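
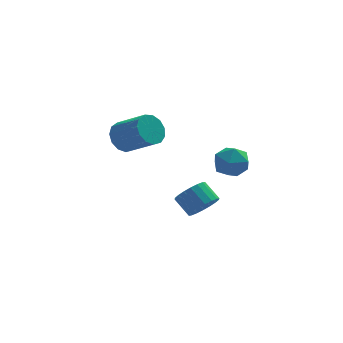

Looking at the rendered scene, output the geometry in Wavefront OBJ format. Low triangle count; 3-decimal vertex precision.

v 2.305 -1.307 -1.383
v 3.118 -0.912 -1.166
v 2.529 -0.118 -0.401
v 1.715 -0.513 -0.617
v 2.992 -0.691 -1.492
v 2.403 0.103 -0.727
v 2.73 -0.591 -1.797
v 2.141 0.202 -1.032
v 2.384 -0.634 -2.02
v 1.795 0.16 -1.254
v 2.022 -0.81 -2.116
v 1.433 -0.016 -1.351
v 1.716 -1.084 -2.067
v 1.127 -0.29 -1.302
v 1.526 -1.402 -1.883
v 0.937 -0.609 -1.117
v 1.491 -1.702 -1.599
v 0.902 -0.908 -0.834
v 1.617 -1.923 -1.273
v 1.028 -1.129 -0.508
v 1.879 -2.022 -0.968
v 1.29 -1.229 -0.203
v 2.225 -1.98 -0.746
v 1.636 -1.186 0.02
v 2.587 -1.804 -0.649
v 1.998 -1.01 0.116
v 2.893 -1.53 -0.698
v 2.304 -0.736 0.067
v 3.083 -1.211 -0.883
v 2.494 -0.418 -0.117
v -1.107 3.226 1.4
v -0.391 3.382 0.734
v 0.883 2.229 1.834
v 0.167 2.074 2.5
v -0.347 3.791 1.111
v 0.927 2.638 2.211
v -0.544 4.02 1.579
v 0.73 2.868 2.679
v -0.92 3.998 1.991
v 0.355 2.846 3.091
v -1.355 3.73 2.215
v -0.081 2.578 3.315
v -1.712 3.303 2.18
v -0.437 2.151 3.28
v -1.876 2.851 1.898
v -0.602 1.699 2.998
v -1.797 2.518 1.457
v -0.522 1.366 2.557
v -1.498 2.41 0.998
v -0.224 1.258 2.099
v -1.076 2.561 0.667
v 0.199 1.409 1.767
v -0.663 2.923 0.569
v 0.611 1.771 1.669
v 2.533 -2.871 2.771
v 3.113 -2.673 3.586
v 3.347 -4.287 2.534
v 3.927 -4.089 3.349
v 2.939 -4.31 3.468
v 2.436 -3.435 3.615
v 4.024 -3.525 2.505
v 3.521 -2.65 2.652
v 4.035 -3.078 3.422
v 3.364 -3.563 4.017
v 3.096 -3.397 2.103
v 2.425 -3.882 2.698
f 2 1 5
f 2 5 3
f 3 5 6
f 3 6 4
f 5 1 7
f 5 7 6
f 6 7 8
f 6 8 4
f 7 1 9
f 7 9 8
f 8 9 10
f 8 10 4
f 9 1 11
f 9 11 10
f 10 11 12
f 10 12 4
f 11 1 13
f 11 13 12
f 12 13 14
f 12 14 4
f 13 1 15
f 13 15 14
f 14 15 16
f 14 16 4
f 15 1 17
f 15 17 16
f 16 17 18
f 16 18 4
f 17 1 19
f 17 19 18
f 18 19 20
f 18 20 4
f 19 1 21
f 19 21 20
f 20 21 22
f 20 22 4
f 21 1 23
f 21 23 22
f 22 23 24
f 22 24 4
f 23 1 25
f 23 25 24
f 24 25 26
f 24 26 4
f 25 1 27
f 25 27 26
f 26 27 28
f 26 28 4
f 27 1 29
f 27 29 28
f 28 29 30
f 28 30 4
f 29 1 2
f 29 2 30
f 30 2 3
f 30 3 4
f 32 31 35
f 32 35 33
f 33 35 36
f 33 36 34
f 35 31 37
f 35 37 36
f 36 37 38
f 36 38 34
f 37 31 39
f 37 39 38
f 38 39 40
f 38 40 34
f 39 31 41
f 39 41 40
f 40 41 42
f 40 42 34
f 41 31 43
f 41 43 42
f 42 43 44
f 42 44 34
f 43 31 45
f 43 45 44
f 44 45 46
f 44 46 34
f 45 31 47
f 45 47 46
f 46 47 48
f 46 48 34
f 47 31 49
f 47 49 48
f 48 49 50
f 48 50 34
f 49 31 51
f 49 51 50
f 50 51 52
f 50 52 34
f 51 31 53
f 51 53 52
f 52 53 54
f 52 54 34
f 53 31 32
f 53 32 54
f 54 32 33
f 54 33 34
f 55 66 60
f 55 60 56
f 55 56 62
f 55 62 65
f 55 65 66
f 56 60 64
f 60 66 59
f 66 65 57
f 65 62 61
f 62 56 63
f 58 64 59
f 58 59 57
f 58 57 61
f 58 61 63
f 58 63 64
f 59 64 60
f 57 59 66
f 61 57 65
f 63 61 62
f 64 63 56



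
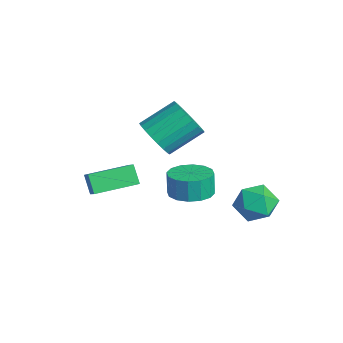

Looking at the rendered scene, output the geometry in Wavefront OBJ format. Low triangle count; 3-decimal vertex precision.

v -2.91 0.623 -1.247
v -2.574 1.194 -2.125
v -2.614 2.869 -1.051
v -2.95 2.297 -0.173
v -3.029 1.211 -2.169
v -3.069 2.886 -1.094
v -3.463 1.127 -2.053
v -3.503 2.801 -0.979
v -3.802 0.955 -1.798
v -3.842 2.63 -0.724
v -3.987 0.726 -1.448
v -4.026 2.401 -0.374
v -3.985 0.479 -1.063
v -4.025 2.154 0.011
v -3.798 0.257 -0.71
v -3.837 1.931 0.364
v -3.457 0.098 -0.45
v -3.496 1.772 0.625
v -3.021 0.03 -0.327
v -3.061 1.704 0.747
v -2.567 0.064 -0.364
v -2.606 1.739 0.71
v -2.171 0.195 -0.554
v -2.211 1.87 0.521
v -1.904 0.4 -0.863
v -1.944 2.074 0.212
v -1.81 0.643 -1.239
v -1.85 2.318 -0.164
v -1.907 0.883 -1.616
v -1.947 2.558 -0.541
v -2.177 1.078 -1.93
v -2.217 2.753 -0.855
v 2.453 4.004 -3.631
v 3.19 3.602 -2.946
v 1.17 3.318 -2.654
v 1.907 2.916 -1.969
v 1.748 3.986 -2.026
v 2.541 4.41 -2.63
v 1.819 2.51 -2.97
v 2.612 2.934 -3.574
v 2.798 2.679 -2.538
v 2.754 3.59 -1.955
v 1.606 3.33 -3.645
v 1.562 4.241 -3.062
v -0.694 1.55 -3.632
v 0.241 1.079 -3.464
v 0.048 1.118 -2.28
v -0.886 1.59 -2.448
v 0.351 1.617 -3.464
v 0.158 1.656 -2.28
v 0.181 2.136 -3.509
v -0.012 2.176 -2.325
v -0.223 2.499 -3.587
v -0.416 2.539 -2.403
v -0.754 2.608 -3.677
v -0.946 2.647 -2.493
v -1.268 2.433 -3.755
v -1.461 2.472 -2.571
v -1.628 2.022 -3.8
v -1.821 2.061 -2.616
v -1.738 1.484 -3.8
v -1.931 1.523 -2.616
v -1.568 0.964 -3.755
v -1.761 1.004 -2.571
v -1.164 0.601 -3.677
v -1.357 0.641 -2.493
v -0.634 0.493 -3.587
v -0.826 0.532 -2.403
v -0.119 0.668 -3.509
v -0.312 0.707 -2.325
v -1.78 -2.784 -3.391
v -2.415 -2.85 -2.52
v -1.745 -0.703 -3.208
v -2.381 -0.768 -2.338
v -0.939 -2.852 -2.782
v -1.575 -2.917 -1.912
v -0.905 -0.77 -2.6
v -1.54 -0.836 -1.729
f 2 1 5
f 2 5 3
f 3 5 6
f 3 6 4
f 5 1 7
f 5 7 6
f 6 7 8
f 6 8 4
f 7 1 9
f 7 9 8
f 8 9 10
f 8 10 4
f 9 1 11
f 9 11 10
f 10 11 12
f 10 12 4
f 11 1 13
f 11 13 12
f 12 13 14
f 12 14 4
f 13 1 15
f 13 15 14
f 14 15 16
f 14 16 4
f 15 1 17
f 15 17 16
f 16 17 18
f 16 18 4
f 17 1 19
f 17 19 18
f 18 19 20
f 18 20 4
f 19 1 21
f 19 21 20
f 20 21 22
f 20 22 4
f 21 1 23
f 21 23 22
f 22 23 24
f 22 24 4
f 23 1 25
f 23 25 24
f 24 25 26
f 24 26 4
f 25 1 27
f 25 27 26
f 26 27 28
f 26 28 4
f 27 1 29
f 27 29 28
f 28 29 30
f 28 30 4
f 29 1 31
f 29 31 30
f 30 31 32
f 30 32 4
f 31 1 2
f 31 2 32
f 32 2 3
f 32 3 4
f 33 44 38
f 33 38 34
f 33 34 40
f 33 40 43
f 33 43 44
f 34 38 42
f 38 44 37
f 44 43 35
f 43 40 39
f 40 34 41
f 36 42 37
f 36 37 35
f 36 35 39
f 36 39 41
f 36 41 42
f 37 42 38
f 35 37 44
f 39 35 43
f 41 39 40
f 42 41 34
f 46 45 49
f 46 49 47
f 47 49 50
f 47 50 48
f 49 45 51
f 49 51 50
f 50 51 52
f 50 52 48
f 51 45 53
f 51 53 52
f 52 53 54
f 52 54 48
f 53 45 55
f 53 55 54
f 54 55 56
f 54 56 48
f 55 45 57
f 55 57 56
f 56 57 58
f 56 58 48
f 57 45 59
f 57 59 58
f 58 59 60
f 58 60 48
f 59 45 61
f 59 61 60
f 60 61 62
f 60 62 48
f 61 45 63
f 61 63 62
f 62 63 64
f 62 64 48
f 63 45 65
f 63 65 64
f 64 65 66
f 64 66 48
f 65 45 67
f 65 67 66
f 66 67 68
f 66 68 48
f 67 45 69
f 67 69 68
f 68 69 70
f 68 70 48
f 69 45 46
f 69 46 70
f 70 46 47
f 70 47 48
f 72 74 71
f 75 72 71
f 71 74 73
f 73 75 71
f 72 78 74
f 76 72 75
f 76 78 72
f 74 78 73
f 77 75 73
f 73 78 77
f 77 76 75
f 78 76 77



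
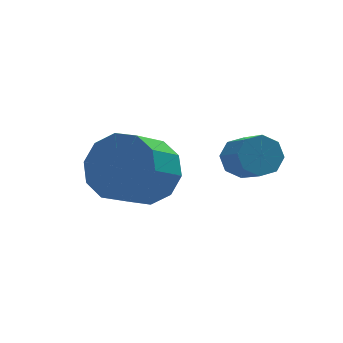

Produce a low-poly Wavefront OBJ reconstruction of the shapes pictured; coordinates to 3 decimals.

v 0.13 2.642 -1.222
v 0.886 2.384 -0.638
v -0.013 1.84 0.286
v -0.77 2.098 -0.298
v 0.709 2.947 -0.479
v -0.191 2.403 0.445
v 0.31 3.394 -0.604
v -0.59 2.85 0.32
v -0.158 3.554 -0.965
v -1.057 3.01 -0.041
v -0.515 3.365 -1.424
v -1.415 2.821 -0.5
v -0.627 2.9 -1.806
v -1.526 2.356 -0.882
v -0.449 2.337 -1.965
v -1.349 1.793 -1.041
v -0.05 1.89 -1.84
v -0.95 1.346 -0.916
v 0.417 1.73 -1.479
v -0.482 1.186 -0.555
v 0.775 1.919 -1.02
v -0.125 1.375 -0.096
v 1.922 0.9 0.123
v 2.47 0.781 -0.024
v 2.487 -0.198 0.83
v 1.938 -0.08 0.977
v 2.443 1.072 0.31
v 2.46 0.092 1.164
v 2.11 1.262 0.535
v 2.127 0.282 1.389
v 1.667 1.24 0.518
v 1.684 0.26 1.372
v 1.373 1.018 0.27
v 1.39 0.039 1.124
v 1.4 0.728 -0.064
v 1.417 -0.252 0.79
v 1.733 0.538 -0.289
v 1.75 -0.442 0.565
v 2.176 0.56 -0.272
v 2.193 -0.42 0.582
f 2 1 5
f 2 5 3
f 3 5 6
f 3 6 4
f 5 1 7
f 5 7 6
f 6 7 8
f 6 8 4
f 7 1 9
f 7 9 8
f 8 9 10
f 8 10 4
f 9 1 11
f 9 11 10
f 10 11 12
f 10 12 4
f 11 1 13
f 11 13 12
f 12 13 14
f 12 14 4
f 13 1 15
f 13 15 14
f 14 15 16
f 14 16 4
f 15 1 17
f 15 17 16
f 16 17 18
f 16 18 4
f 17 1 19
f 17 19 18
f 18 19 20
f 18 20 4
f 19 1 21
f 19 21 20
f 20 21 22
f 20 22 4
f 21 1 2
f 21 2 22
f 22 2 3
f 22 3 4
f 24 23 27
f 24 27 25
f 25 27 28
f 25 28 26
f 27 23 29
f 27 29 28
f 28 29 30
f 28 30 26
f 29 23 31
f 29 31 30
f 30 31 32
f 30 32 26
f 31 23 33
f 31 33 32
f 32 33 34
f 32 34 26
f 33 23 35
f 33 35 34
f 34 35 36
f 34 36 26
f 35 23 37
f 35 37 36
f 36 37 38
f 36 38 26
f 37 23 39
f 37 39 38
f 38 39 40
f 38 40 26
f 39 23 24
f 39 24 40
f 40 24 25
f 40 25 26



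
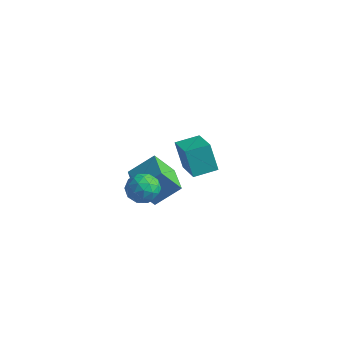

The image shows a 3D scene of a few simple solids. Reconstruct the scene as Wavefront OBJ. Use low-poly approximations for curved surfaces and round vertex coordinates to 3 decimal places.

v -3.064 1.396 -2.999
v -3.758 0.64 -1.644
v -4.366 2.519 -3.039
v -5.059 1.764 -1.683
v -2.181 2.456 -1.957
v -2.874 1.701 -0.601
v -3.482 3.58 -1.996
v -4.176 2.824 -0.641
v -2.515 0.571 -0.022
v -2.008 0.347 -0.789
v -3.792 0.113 -0.731
v -3.285 -0.111 -1.498
v -3.193 -0.619 -0.705
v -2.404 -0.336 -0.267
v -3.396 0.796 -1.253
v -2.607 1.079 -0.815
v -2.553 0.486 -1.55
v -2.427 -0.389 -1.211
v -3.373 0.849 -0.309
v -3.247 -0.026 0.03
v -2.149 0.499 -0.343
v -3.651 -0.039 -1.177
v -3.597 -0.338 -0.711
v -3.299 -0.47 -1.162
v -2.382 0.098 -0.036
v -2.084 -0.034 -0.487
v -2.781 -0.602 -0.438
v -3.716 0.494 -1.033
v -3.418 0.362 -1.484
v -2.501 0.93 -0.358
v -2.203 0.798 -0.809
v -3.019 1.062 -1.082
v -2.172 0.449 -1.241
v -2.922 0.18 -1.658
v -2.987 0.713 -1.514
v -2.524 0.879 -1.257
v -2.098 -0.065 -1.042
v -2.849 -0.334 -1.459
v -2.794 -0.633 -0.993
v -2.331 -0.466 -0.735
v -2.418 0.016 -1.489
v -2.951 0.794 -0.061
v -3.702 0.525 -0.478
v -3.469 0.926 -0.785
v -3.006 1.093 -0.527
v -2.878 0.28 0.138
v -3.628 0.011 -0.279
v -3.276 -0.419 -0.263
v -2.813 -0.253 -0.006
v -3.382 0.444 -0.031
v 1.364 -1.392 3.515
v 0.769 -1.243 4.939
v 0.012 -0.391 2.846
v -0.583 -0.243 4.269
v 2.043 -0.357 3.691
v 1.448 -0.209 5.114
v 0.691 0.643 3.021
v 0.096 0.792 4.445
f 2 4 1
f 5 2 1
f 1 4 3
f 3 5 1
f 2 8 4
f 6 2 5
f 6 8 2
f 4 8 3
f 7 5 3
f 3 8 7
f 7 6 5
f 8 6 7
f 9 46 25
f 46 20 49
f 25 49 14
f 46 49 25
f 9 25 21
f 25 14 26
f 21 26 10
f 25 26 21
f 9 21 30
f 21 10 31
f 30 31 16
f 21 31 30
f 9 30 42
f 30 16 45
f 42 45 19
f 30 45 42
f 9 42 46
f 42 19 50
f 46 50 20
f 42 50 46
f 10 26 37
f 26 14 40
f 37 40 18
f 26 40 37
f 14 49 27
f 49 20 48
f 27 48 13
f 49 48 27
f 20 50 47
f 50 19 43
f 47 43 11
f 50 43 47
f 19 45 44
f 45 16 32
f 44 32 15
f 45 32 44
f 16 31 36
f 31 10 33
f 36 33 17
f 31 33 36
f 12 38 24
f 38 18 39
f 24 39 13
f 38 39 24
f 12 24 22
f 24 13 23
f 22 23 11
f 24 23 22
f 12 22 29
f 22 11 28
f 29 28 15
f 22 28 29
f 12 29 34
f 29 15 35
f 34 35 17
f 29 35 34
f 12 34 38
f 34 17 41
f 38 41 18
f 34 41 38
f 13 39 27
f 39 18 40
f 27 40 14
f 39 40 27
f 11 23 47
f 23 13 48
f 47 48 20
f 23 48 47
f 15 28 44
f 28 11 43
f 44 43 19
f 28 43 44
f 17 35 36
f 35 15 32
f 36 32 16
f 35 32 36
f 18 41 37
f 41 17 33
f 37 33 10
f 41 33 37
f 52 54 51
f 55 52 51
f 51 54 53
f 53 55 51
f 52 58 54
f 56 52 55
f 56 58 52
f 54 58 53
f 57 55 53
f 53 58 57
f 57 56 55
f 58 56 57



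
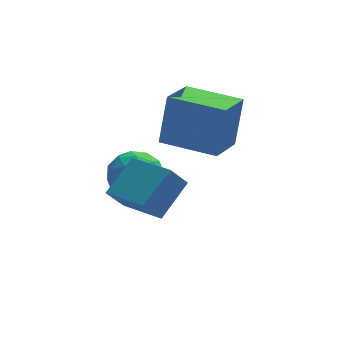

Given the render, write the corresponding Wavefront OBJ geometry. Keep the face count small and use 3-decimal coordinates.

v 0.894 -1.33 0.063
v 1.264 -0.879 2.028
v 1.797 0.003 -0.414
v 2.168 0.455 1.551
v 2.672 -2.555 0.009
v 3.043 -2.103 1.974
v 3.576 -1.221 -0.468
v 3.946 -0.77 1.497
v 0.57 0.646 -2.323
v 1.098 -0.171 -1.822
v -0.678 -0.489 -2.858
v -0.15 -1.306 -2.357
v -0.635 -0.524 -1.766
v 0.136 0.178 -1.435
v 0.284 -0.838 -3.245
v 1.055 -0.136 -2.914
v 0.921 -1.087 -2.392
v 0.353 -0.893 -1.478
v 0.067 0.233 -3.202
v -0.501 0.427 -2.288
v 0.943 0.337 -2.026
v -0.523 -0.997 -2.654
v -0.809 -0.538 -2.307
v -0.498 -1.017 -2.012
v 0.378 0.542 -1.798
v 0.688 0.062 -1.504
v -0.33 -0.146 -1.471
v -0.268 -0.722 -3.176
v 0.042 -1.202 -2.882
v 0.918 0.357 -2.668
v 1.229 -0.122 -2.373
v 0.75 -0.514 -3.209
v 1.15 -0.682 -2.066
v 0.416 -1.349 -2.38
v 0.671 -1.073 -2.902
v 1.125 -0.661 -2.708
v 0.816 -0.568 -1.529
v 0.082 -1.235 -1.843
v -0.203 -0.775 -1.496
v 0.25 -0.363 -1.301
v 0.712 -1.106 -1.863
v 0.338 0.575 -2.837
v -0.396 -0.092 -3.151
v 0.17 -0.297 -3.379
v 0.623 0.115 -3.184
v 0.004 0.689 -2.3
v -0.73 0.022 -2.614
v -0.705 0.001 -1.972
v -0.251 0.413 -1.778
v -0.292 0.446 -2.817
v -1.254 -3.489 -0.646
v -0.214 -2.539 0.288
v -0.638 -3.3 -1.525
v 0.403 -2.351 -0.591
v -0.223 -5.009 -0.249
v 0.818 -4.06 0.685
v 0.394 -4.821 -1.128
v 1.434 -3.871 -0.194
f 2 4 1
f 5 2 1
f 1 4 3
f 3 5 1
f 2 8 4
f 6 2 5
f 6 8 2
f 4 8 3
f 7 5 3
f 3 8 7
f 7 6 5
f 8 6 7
f 9 46 25
f 46 20 49
f 25 49 14
f 46 49 25
f 9 25 21
f 25 14 26
f 21 26 10
f 25 26 21
f 9 21 30
f 21 10 31
f 30 31 16
f 21 31 30
f 9 30 42
f 30 16 45
f 42 45 19
f 30 45 42
f 9 42 46
f 42 19 50
f 46 50 20
f 42 50 46
f 10 26 37
f 26 14 40
f 37 40 18
f 26 40 37
f 14 49 27
f 49 20 48
f 27 48 13
f 49 48 27
f 20 50 47
f 50 19 43
f 47 43 11
f 50 43 47
f 19 45 44
f 45 16 32
f 44 32 15
f 45 32 44
f 16 31 36
f 31 10 33
f 36 33 17
f 31 33 36
f 12 38 24
f 38 18 39
f 24 39 13
f 38 39 24
f 12 24 22
f 24 13 23
f 22 23 11
f 24 23 22
f 12 22 29
f 22 11 28
f 29 28 15
f 22 28 29
f 12 29 34
f 29 15 35
f 34 35 17
f 29 35 34
f 12 34 38
f 34 17 41
f 38 41 18
f 34 41 38
f 13 39 27
f 39 18 40
f 27 40 14
f 39 40 27
f 11 23 47
f 23 13 48
f 47 48 20
f 23 48 47
f 15 28 44
f 28 11 43
f 44 43 19
f 28 43 44
f 17 35 36
f 35 15 32
f 36 32 16
f 35 32 36
f 18 41 37
f 41 17 33
f 37 33 10
f 41 33 37
f 52 54 51
f 55 52 51
f 51 54 53
f 53 55 51
f 52 58 54
f 56 52 55
f 56 58 52
f 54 58 53
f 57 55 53
f 53 58 57
f 57 56 55
f 58 56 57



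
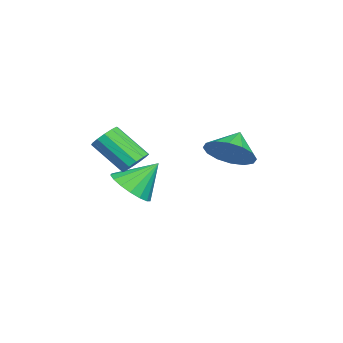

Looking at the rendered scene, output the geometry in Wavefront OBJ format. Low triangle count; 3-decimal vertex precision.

v 4.033 1.789 1.284
v 4.645 2.328 1.827
v 3.187 2.011 2.016
v 4.443 2.653 1.494
v 4.131 2.747 1.106
v 3.792 2.584 0.765
v 3.518 2.208 0.563
v 3.382 1.719 0.554
v 3.42 1.249 0.741
v 3.622 0.924 1.074
v 3.934 0.83 1.462
v 4.273 0.993 1.803
v 4.547 1.369 2.005
v 4.683 1.858 2.014
v 3.252 -1.905 -0.945
v 3.727 -1.206 -1.379
v 2.888 -0.955 0.185
v 3.305 -1.17 -1.545
v 2.871 -1.303 -1.573
v 2.524 -1.573 -1.458
v 2.344 -1.92 -1.224
v 2.372 -2.263 -0.927
v 2.601 -2.524 -0.634
v 2.98 -2.643 -0.412
v 3.421 -2.593 -0.312
v 3.823 -2.385 -0.357
v 4.094 -2.068 -0.537
v 4.172 -1.713 -0.81
v 4.04 -1.402 -1.114
v 4.041 -1.523 0.586
v 4.527 -1.846 0.375
v 4.225 -3.039 1.503
v 3.739 -2.717 1.714
v 4.649 -1.638 0.628
v 4.347 -2.831 1.756
v 4.578 -1.393 0.867
v 4.276 -2.587 1.996
v 4.337 -1.19 1.017
v 4.035 -2.384 2.146
v 4.002 -1.093 1.03
v 3.699 -2.286 2.159
v 3.679 -1.132 0.902
v 3.377 -2.326 2.031
v 3.471 -1.296 0.674
v 3.169 -2.489 1.802
v 3.444 -1.531 0.417
v 3.142 -2.725 1.546
v 3.607 -1.765 0.214
v 3.305 -2.958 1.343
v 3.908 -1.921 0.129
v 3.605 -3.114 1.258
v 4.251 -1.951 0.189
v 3.948 -3.145 1.318
f 2 1 4
f 2 4 3
f 4 1 5
f 4 5 3
f 5 1 6
f 5 6 3
f 6 1 7
f 6 7 3
f 7 1 8
f 7 8 3
f 8 1 9
f 8 9 3
f 9 1 10
f 9 10 3
f 10 1 11
f 10 11 3
f 11 1 12
f 11 12 3
f 12 1 13
f 12 13 3
f 13 1 14
f 13 14 3
f 14 1 2
f 14 2 3
f 16 15 18
f 16 18 17
f 18 15 19
f 18 19 17
f 19 15 20
f 19 20 17
f 20 15 21
f 20 21 17
f 21 15 22
f 21 22 17
f 22 15 23
f 22 23 17
f 23 15 24
f 23 24 17
f 24 15 25
f 24 25 17
f 25 15 26
f 25 26 17
f 26 15 27
f 26 27 17
f 27 15 28
f 27 28 17
f 28 15 29
f 28 29 17
f 29 15 16
f 29 16 17
f 31 30 34
f 31 34 32
f 32 34 35
f 32 35 33
f 34 30 36
f 34 36 35
f 35 36 37
f 35 37 33
f 36 30 38
f 36 38 37
f 37 38 39
f 37 39 33
f 38 30 40
f 38 40 39
f 39 40 41
f 39 41 33
f 40 30 42
f 40 42 41
f 41 42 43
f 41 43 33
f 42 30 44
f 42 44 43
f 43 44 45
f 43 45 33
f 44 30 46
f 44 46 45
f 45 46 47
f 45 47 33
f 46 30 48
f 46 48 47
f 47 48 49
f 47 49 33
f 48 30 50
f 48 50 49
f 49 50 51
f 49 51 33
f 50 30 52
f 50 52 51
f 51 52 53
f 51 53 33
f 52 30 31
f 52 31 53
f 53 31 32
f 53 32 33



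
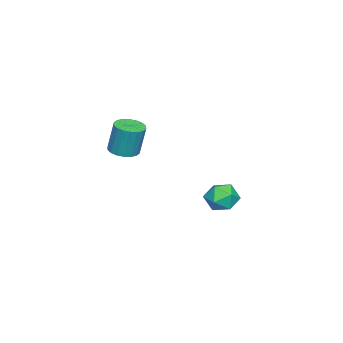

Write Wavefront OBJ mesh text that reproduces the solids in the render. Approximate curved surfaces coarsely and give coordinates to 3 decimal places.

v -3.255 1.806 -3.695
v -2.761 2.059 -2.878
v -1.879 1.401 -4.402
v -1.385 1.654 -3.585
v -1.972 0.859 -3.581
v -2.822 1.109 -3.144
v -1.818 2.351 -4.136
v -2.668 2.601 -3.699
v -1.872 2.396 -3.15
v -1.968 1.474 -2.807
v -2.672 1.986 -4.473
v -2.768 1.064 -4.13
v 3.775 -0.98 1.755
v 4.544 -1.005 1.737
v 4.594 -0.645 3.408
v 3.825 -0.62 3.425
v 4.477 -0.676 1.668
v 4.527 -0.316 3.339
v 4.271 -0.407 1.616
v 4.321 -0.047 3.287
v 3.966 -0.252 1.592
v 4.016 0.108 3.263
v 3.624 -0.241 1.6
v 3.674 0.119 3.271
v 3.311 -0.376 1.638
v 3.361 -0.016 3.309
v 3.091 -0.631 1.7
v 3.141 -0.271 3.371
v 3.006 -0.955 1.772
v 3.056 -0.595 3.443
v 3.073 -1.284 1.841
v 3.123 -0.924 3.512
v 3.279 -1.553 1.893
v 3.329 -1.193 3.564
v 3.584 -1.708 1.917
v 3.634 -1.348 3.588
v 3.926 -1.719 1.909
v 3.976 -1.359 3.58
v 4.239 -1.584 1.871
v 4.289 -1.224 3.542
v 4.459 -1.329 1.809
v 4.509 -0.969 3.48
f 1 12 6
f 1 6 2
f 1 2 8
f 1 8 11
f 1 11 12
f 2 6 10
f 6 12 5
f 12 11 3
f 11 8 7
f 8 2 9
f 4 10 5
f 4 5 3
f 4 3 7
f 4 7 9
f 4 9 10
f 5 10 6
f 3 5 12
f 7 3 11
f 9 7 8
f 10 9 2
f 14 13 17
f 14 17 15
f 15 17 18
f 15 18 16
f 17 13 19
f 17 19 18
f 18 19 20
f 18 20 16
f 19 13 21
f 19 21 20
f 20 21 22
f 20 22 16
f 21 13 23
f 21 23 22
f 22 23 24
f 22 24 16
f 23 13 25
f 23 25 24
f 24 25 26
f 24 26 16
f 25 13 27
f 25 27 26
f 26 27 28
f 26 28 16
f 27 13 29
f 27 29 28
f 28 29 30
f 28 30 16
f 29 13 31
f 29 31 30
f 30 31 32
f 30 32 16
f 31 13 33
f 31 33 32
f 32 33 34
f 32 34 16
f 33 13 35
f 33 35 34
f 34 35 36
f 34 36 16
f 35 13 37
f 35 37 36
f 36 37 38
f 36 38 16
f 37 13 39
f 37 39 38
f 38 39 40
f 38 40 16
f 39 13 41
f 39 41 40
f 40 41 42
f 40 42 16
f 41 13 14
f 41 14 42
f 42 14 15
f 42 15 16



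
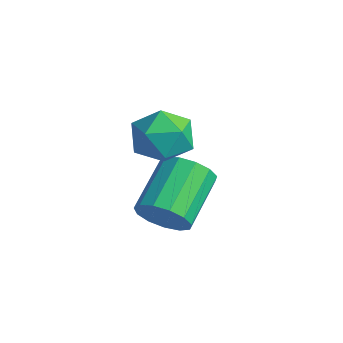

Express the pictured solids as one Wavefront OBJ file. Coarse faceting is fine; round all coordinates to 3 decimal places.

v -2.103 -1.702 -1.299
v -1.515 -1.813 -0.574
v -2.508 -0.308 0.463
v -3.097 -0.198 -0.261
v -1.295 -1.45 -0.891
v -2.288 0.055 0.146
v -1.332 -1.167 -1.337
v -2.325 0.338 -0.3
v -1.614 -1.054 -1.771
v -2.607 0.451 -0.734
v -2.051 -1.146 -2.055
v -3.044 0.358 -1.018
v -2.505 -1.416 -2.099
v -3.498 0.089 -1.062
v -2.831 -1.776 -1.889
v -3.825 -0.272 -0.852
v -2.927 -2.113 -1.491
v -3.92 -0.608 -0.454
v -2.76 -2.32 -1.033
v -3.754 -0.815 0.005
v -2.386 -2.33 -0.658
v -3.379 -0.825 0.379
v -1.921 -2.141 -0.487
v -2.915 -0.637 0.55
v -2.593 -0.452 2.342
v -1.828 -1.206 2.482
v -3.492 -1.554 1.318
v -2.727 -2.308 1.458
v -3.365 -2.024 2.286
v -2.809 -1.343 2.918
v -2.511 -1.417 0.882
v -1.955 -0.736 1.514
v -1.777 -1.802 1.579
v -2.305 -2.178 2.447
v -3.015 -0.582 1.353
v -3.543 -0.958 2.221
f 2 1 5
f 2 5 3
f 3 5 6
f 3 6 4
f 5 1 7
f 5 7 6
f 6 7 8
f 6 8 4
f 7 1 9
f 7 9 8
f 8 9 10
f 8 10 4
f 9 1 11
f 9 11 10
f 10 11 12
f 10 12 4
f 11 1 13
f 11 13 12
f 12 13 14
f 12 14 4
f 13 1 15
f 13 15 14
f 14 15 16
f 14 16 4
f 15 1 17
f 15 17 16
f 16 17 18
f 16 18 4
f 17 1 19
f 17 19 18
f 18 19 20
f 18 20 4
f 19 1 21
f 19 21 20
f 20 21 22
f 20 22 4
f 21 1 23
f 21 23 22
f 22 23 24
f 22 24 4
f 23 1 2
f 23 2 24
f 24 2 3
f 24 3 4
f 25 36 30
f 25 30 26
f 25 26 32
f 25 32 35
f 25 35 36
f 26 30 34
f 30 36 29
f 36 35 27
f 35 32 31
f 32 26 33
f 28 34 29
f 28 29 27
f 28 27 31
f 28 31 33
f 28 33 34
f 29 34 30
f 27 29 36
f 31 27 35
f 33 31 32
f 34 33 26



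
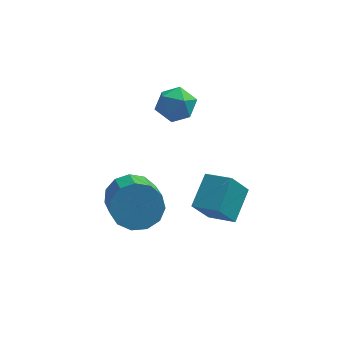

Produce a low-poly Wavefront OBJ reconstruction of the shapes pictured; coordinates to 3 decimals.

v 2.143 -1.049 -1.213
v 1.636 -1.46 -0.278
v 2.502 -0.008 -0.56
v 1.995 -0.418 0.374
v 2.985 -1.502 -0.954
v 2.478 -1.912 -0.02
v 3.344 -0.46 -0.302
v 2.837 -0.871 0.633
v 0.363 0.529 2.614
v 0.731 1.035 2.269
v 1.289 0.305 3.271
v 1.657 0.811 2.926
v 1.117 0.993 3.359
v 0.545 1.132 2.952
v 1.475 0.208 2.588
v 0.903 0.347 2.181
v 1.418 0.837 2.252
v 1.197 1.322 2.729
v 0.823 0.018 2.811
v 0.602 0.503 3.288
v -0.321 -0.273 -1.103
v 0.01 -0.672 -1.789
v 0.351 -2.326 -0.663
v 0.021 -1.927 0.023
v 0.38 -0.447 -1.571
v 0.721 -2.101 -0.445
v 0.527 -0.167 -1.204
v 0.868 -1.821 -0.078
v 0.405 0.08 -0.805
v 0.746 -1.574 0.321
v 0.053 0.214 -0.501
v 0.394 -1.44 0.625
v -0.418 0.194 -0.388
v -0.077 -1.46 0.739
v -0.858 0.026 -0.502
v -0.517 -1.628 0.625
v -1.127 -0.237 -0.807
v -0.786 -1.891 0.32
v -1.14 -0.512 -1.206
v -0.799 -2.166 -0.079
v -0.893 -0.711 -1.572
v -0.552 -2.365 -0.446
v -0.465 -0.77 -1.79
v -0.123 -2.424 -0.664
f 2 4 1
f 5 2 1
f 1 4 3
f 3 5 1
f 2 8 4
f 6 2 5
f 6 8 2
f 4 8 3
f 7 5 3
f 3 8 7
f 7 6 5
f 8 6 7
f 9 20 14
f 9 14 10
f 9 10 16
f 9 16 19
f 9 19 20
f 10 14 18
f 14 20 13
f 20 19 11
f 19 16 15
f 16 10 17
f 12 18 13
f 12 13 11
f 12 11 15
f 12 15 17
f 12 17 18
f 13 18 14
f 11 13 20
f 15 11 19
f 17 15 16
f 18 17 10
f 22 21 25
f 22 25 23
f 23 25 26
f 23 26 24
f 25 21 27
f 25 27 26
f 26 27 28
f 26 28 24
f 27 21 29
f 27 29 28
f 28 29 30
f 28 30 24
f 29 21 31
f 29 31 30
f 30 31 32
f 30 32 24
f 31 21 33
f 31 33 32
f 32 33 34
f 32 34 24
f 33 21 35
f 33 35 34
f 34 35 36
f 34 36 24
f 35 21 37
f 35 37 36
f 36 37 38
f 36 38 24
f 37 21 39
f 37 39 38
f 38 39 40
f 38 40 24
f 39 21 41
f 39 41 40
f 40 41 42
f 40 42 24
f 41 21 43
f 41 43 42
f 42 43 44
f 42 44 24
f 43 21 22
f 43 22 44
f 44 22 23
f 44 23 24



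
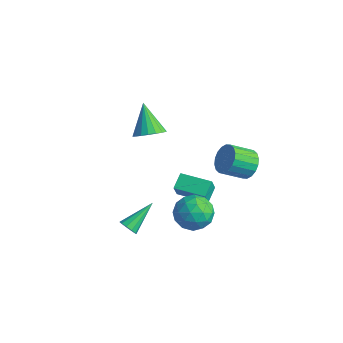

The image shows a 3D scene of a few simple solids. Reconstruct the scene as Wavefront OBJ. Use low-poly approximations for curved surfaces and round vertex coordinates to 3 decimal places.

v 0.674 -0.477 -4.425
v 0.89 -0.922 -3.408
v 0.292 0.386 -3.966
v 0.508 -0.058 -2.95
v 2.352 0.278 -4.45
v 2.568 -0.166 -3.434
v 1.97 1.142 -3.992
v 2.186 0.697 -2.975
v 2.317 3.323 -3.124
v 3.108 3.288 -2.581
v 2.474 2.102 -1.733
v 1.683 2.137 -2.276
v 2.862 3.569 -2.373
v 2.228 2.383 -1.525
v 2.509 3.8 -2.314
v 1.874 2.615 -1.465
v 2.117 3.938 -2.415
v 1.482 2.752 -1.566
v 1.765 3.953 -2.657
v 1.13 2.768 -1.808
v 1.522 3.844 -2.991
v 0.888 2.658 -2.142
v 1.437 3.631 -3.351
v 0.802 2.446 -2.503
v 1.526 3.358 -3.667
v 0.892 2.172 -2.819
v 1.772 3.077 -3.875
v 1.138 1.891 -3.027
v 2.126 2.845 -3.935
v 1.491 1.66 -3.086
v 2.518 2.708 -3.834
v 1.883 1.522 -2.985
v 2.87 2.692 -3.592
v 2.235 1.507 -2.743
v 3.112 2.802 -3.258
v 2.478 1.616 -2.409
v 3.198 3.014 -2.897
v 2.563 1.829 -2.049
v 1.517 -4.791 -3.754
v 1.994 -4.953 -3.467
v 1.523 -3.029 -2.766
v 2.097 -4.785 -3.767
v 1.978 -4.62 -4.062
v 1.683 -4.519 -4.239
v 1.325 -4.523 -4.231
v 1.04 -4.628 -4.041
v 0.937 -4.796 -3.741
v 1.056 -4.962 -3.446
v 1.351 -5.062 -3.269
v 1.71 -5.059 -3.277
v 3.809 -0.982 -4.11
v 4.254 -1.67 -3.264
v 2.046 -1.49 -3.596
v 2.491 -2.178 -2.75
v 2.573 -1.007 -2.66
v 3.663 -0.693 -2.978
v 2.637 -2.467 -3.882
v 3.727 -2.153 -4.2
v 3.53 -2.588 -3.124
v 3.49 -1.686 -2.368
v 2.81 -1.474 -4.492
v 2.77 -0.572 -3.736
v 4.186 -1.281 -3.732
v 2.114 -1.879 -3.128
v 2.162 -1.19 -3.075
v 2.423 -1.595 -2.578
v 3.839 -0.707 -3.564
v 4.1 -1.112 -3.067
v 3.112 -0.722 -2.711
v 2.2 -2.048 -3.793
v 2.461 -2.453 -3.296
v 3.877 -1.565 -4.282
v 4.138 -1.97 -3.785
v 3.188 -2.438 -4.149
v 4.022 -2.226 -3.152
v 2.986 -2.524 -2.85
v 3.072 -2.694 -3.516
v 3.712 -2.509 -3.703
v 3.999 -1.695 -2.708
v 2.962 -1.994 -2.406
v 3.011 -1.305 -2.353
v 3.651 -1.121 -2.54
v 3.573 -2.235 -2.626
v 3.338 -1.166 -4.454
v 2.301 -1.465 -4.152
v 2.649 -2.039 -4.32
v 3.289 -1.855 -4.507
v 3.314 -0.636 -4.01
v 2.278 -0.934 -3.708
v 2.588 -0.651 -3.157
v 3.228 -0.466 -3.344
v 2.727 -0.925 -4.234
v -1.665 -0.323 -0.805
v -0.901 -0.079 -0.297
v -2.875 0.323 0.705
v -0.985 0.273 -0.516
v -1.204 0.507 -0.791
v -1.515 0.577 -1.07
v -1.855 0.468 -1.296
v -2.158 0.203 -1.424
v -2.363 -0.167 -1.431
v -2.43 -0.567 -1.313
v -2.346 -0.919 -1.095
v -2.127 -1.153 -0.819
v -1.816 -1.223 -0.541
v -1.476 -1.114 -0.315
v -1.173 -0.849 -0.186
v -0.968 -0.479 -0.18
f 2 4 1
f 5 2 1
f 1 4 3
f 3 5 1
f 2 8 4
f 6 2 5
f 6 8 2
f 4 8 3
f 7 5 3
f 3 8 7
f 7 6 5
f 8 6 7
f 10 9 13
f 10 13 11
f 11 13 14
f 11 14 12
f 13 9 15
f 13 15 14
f 14 15 16
f 14 16 12
f 15 9 17
f 15 17 16
f 16 17 18
f 16 18 12
f 17 9 19
f 17 19 18
f 18 19 20
f 18 20 12
f 19 9 21
f 19 21 20
f 20 21 22
f 20 22 12
f 21 9 23
f 21 23 22
f 22 23 24
f 22 24 12
f 23 9 25
f 23 25 24
f 24 25 26
f 24 26 12
f 25 9 27
f 25 27 26
f 26 27 28
f 26 28 12
f 27 9 29
f 27 29 28
f 28 29 30
f 28 30 12
f 29 9 31
f 29 31 30
f 30 31 32
f 30 32 12
f 31 9 33
f 31 33 32
f 32 33 34
f 32 34 12
f 33 9 35
f 33 35 34
f 34 35 36
f 34 36 12
f 35 9 37
f 35 37 36
f 36 37 38
f 36 38 12
f 37 9 10
f 37 10 38
f 38 10 11
f 38 11 12
f 40 39 42
f 40 42 41
f 42 39 43
f 42 43 41
f 43 39 44
f 43 44 41
f 44 39 45
f 44 45 41
f 45 39 46
f 45 46 41
f 46 39 47
f 46 47 41
f 47 39 48
f 47 48 41
f 48 39 49
f 48 49 41
f 49 39 50
f 49 50 41
f 50 39 40
f 50 40 41
f 51 88 67
f 88 62 91
f 67 91 56
f 88 91 67
f 51 67 63
f 67 56 68
f 63 68 52
f 67 68 63
f 51 63 72
f 63 52 73
f 72 73 58
f 63 73 72
f 51 72 84
f 72 58 87
f 84 87 61
f 72 87 84
f 51 84 88
f 84 61 92
f 88 92 62
f 84 92 88
f 52 68 79
f 68 56 82
f 79 82 60
f 68 82 79
f 56 91 69
f 91 62 90
f 69 90 55
f 91 90 69
f 62 92 89
f 92 61 85
f 89 85 53
f 92 85 89
f 61 87 86
f 87 58 74
f 86 74 57
f 87 74 86
f 58 73 78
f 73 52 75
f 78 75 59
f 73 75 78
f 54 80 66
f 80 60 81
f 66 81 55
f 80 81 66
f 54 66 64
f 66 55 65
f 64 65 53
f 66 65 64
f 54 64 71
f 64 53 70
f 71 70 57
f 64 70 71
f 54 71 76
f 71 57 77
f 76 77 59
f 71 77 76
f 54 76 80
f 76 59 83
f 80 83 60
f 76 83 80
f 55 81 69
f 81 60 82
f 69 82 56
f 81 82 69
f 53 65 89
f 65 55 90
f 89 90 62
f 65 90 89
f 57 70 86
f 70 53 85
f 86 85 61
f 70 85 86
f 59 77 78
f 77 57 74
f 78 74 58
f 77 74 78
f 60 83 79
f 83 59 75
f 79 75 52
f 83 75 79
f 94 93 96
f 94 96 95
f 96 93 97
f 96 97 95
f 97 93 98
f 97 98 95
f 98 93 99
f 98 99 95
f 99 93 100
f 99 100 95
f 100 93 101
f 100 101 95
f 101 93 102
f 101 102 95
f 102 93 103
f 102 103 95
f 103 93 104
f 103 104 95
f 104 93 105
f 104 105 95
f 105 93 106
f 105 106 95
f 106 93 107
f 106 107 95
f 107 93 108
f 107 108 95
f 108 93 94
f 108 94 95



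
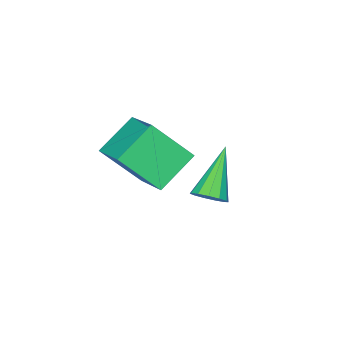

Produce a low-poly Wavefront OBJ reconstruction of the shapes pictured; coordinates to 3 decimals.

v 0.876 -1.753 -0.422
v 1.572 -0.233 0.347
v 0.034 -0.641 -1.856
v 0.73 0.878 -1.087
v 2.31 -1.918 -1.393
v 3.006 -0.399 -0.624
v 1.468 -0.807 -2.827
v 2.164 0.713 -2.058
v 2.31 2.879 -1.138
v 2.655 3.16 -0.692
v 0.93 2.361 0.258
v 2.434 3.408 -0.819
v 2.174 3.487 -1.046
v 1.957 3.374 -1.303
v 1.852 3.103 -1.508
v 1.893 2.761 -1.595
v 2.066 2.457 -1.536
v 2.316 2.286 -1.352
v 2.565 2.304 -1.099
v 2.733 2.504 -0.859
v 2.766 2.824 -0.707
f 2 4 1
f 5 2 1
f 1 4 3
f 3 5 1
f 2 8 4
f 6 2 5
f 6 8 2
f 4 8 3
f 7 5 3
f 3 8 7
f 7 6 5
f 8 6 7
f 10 9 12
f 10 12 11
f 12 9 13
f 12 13 11
f 13 9 14
f 13 14 11
f 14 9 15
f 14 15 11
f 15 9 16
f 15 16 11
f 16 9 17
f 16 17 11
f 17 9 18
f 17 18 11
f 18 9 19
f 18 19 11
f 19 9 20
f 19 20 11
f 20 9 21
f 20 21 11
f 21 9 10
f 21 10 11



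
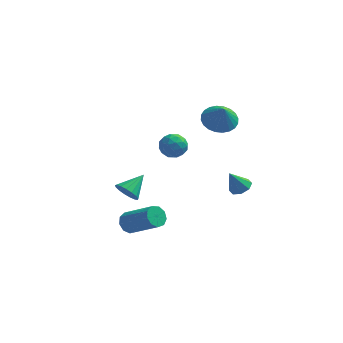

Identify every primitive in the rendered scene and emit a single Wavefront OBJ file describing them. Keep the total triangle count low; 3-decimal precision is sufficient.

v 1.835 2.36 -2.992
v 2.361 1.943 -2.831
v 1.245 2.08 -1.788
v 2.443 2.442 -2.676
v 2.168 2.892 -2.706
v 1.698 3.03 -2.904
v 1.309 2.776 -3.154
v 1.227 2.277 -3.309
v 1.502 1.827 -3.279
v 1.972 1.689 -3.081
v -4.092 0.624 -2.975
v -3.479 0.139 -2.864
v -3.368 1.716 -2.205
v -3.398 0.314 -3.189
v -3.476 0.561 -3.465
v -3.695 0.822 -3.629
v -4.005 1.038 -3.643
v -4.335 1.159 -3.504
v -4.61 1.158 -3.244
v -4.766 1.034 -2.922
v -4.768 0.817 -2.613
v -4.615 0.555 -2.387
v -4.342 0.31 -2.295
v -4.013 0.136 -2.36
v -3.701 0.074 -2.565
v -3.455 -1.965 -3.496
v -3.005 -1.613 -3.883
v -1.375 -2.343 -2.65
v -1.825 -2.695 -2.264
v -3.155 -1.344 -3.525
v -1.525 -2.074 -2.293
v -3.446 -1.366 -3.154
v -1.816 -2.096 -1.921
v -3.741 -1.668 -2.943
v -2.111 -2.398 -1.71
v -3.902 -2.109 -2.991
v -2.272 -2.839 -1.758
v -3.854 -2.483 -3.275
v -2.224 -3.212 -2.043
v -3.619 -2.614 -3.663
v -1.989 -3.344 -2.43
v -3.308 -2.442 -3.973
v -1.678 -3.171 -2.74
v -3.065 -2.047 -4.06
v -1.435 -2.776 -2.827
v -1.114 -3.084 4.123
v -0.614 -3.146 3.516
v -0.926 -4.314 4.404
v -0.426 -4.376 3.797
v -0.227 -3.949 4.429
v -0.343 -3.189 4.255
v -1.197 -4.271 3.665
v -1.313 -3.511 3.491
v -0.666 -3.88 3.233
v -0.066 -3.681 3.705
v -1.474 -3.779 4.215
v -0.874 -3.58 4.687
v -0.881 -3.007 3.795
v -0.659 -4.453 4.125
v -0.542 -4.202 4.496
v -0.249 -4.239 4.14
v -0.721 -3.032 4.23
v -0.428 -3.068 3.873
v -0.2 -3.54 4.409
v -1.112 -4.392 4.047
v -0.819 -4.428 3.69
v -1.291 -3.221 3.78
v -0.998 -3.258 3.424
v -1.34 -3.92 3.511
v -0.617 -3.475 3.271
v -0.507 -4.198 3.436
v -0.96 -4.136 3.359
v -1.028 -3.689 3.257
v -0.265 -3.358 3.549
v -0.155 -4.081 3.714
v -0.037 -3.83 4.086
v -0.106 -3.383 3.984
v -0.295 -3.789 3.382
v -1.385 -3.379 4.206
v -1.275 -4.102 4.371
v -1.434 -4.077 3.936
v -1.503 -3.63 3.834
v -1.033 -3.262 4.484
v -0.923 -3.985 4.649
v -0.512 -3.771 4.663
v -0.58 -3.324 4.561
v -1.245 -3.671 4.538
v 0.778 1.455 2.849
v 1.757 1.473 2.602
v 1.082 0.885 4.011
v 1.717 1.821 2.782
v 1.534 2.113 2.973
v 1.235 2.305 3.145
v 0.867 2.367 3.272
v 0.486 2.291 3.334
v 0.149 2.087 3.322
v -0.092 1.787 3.239
v -0.201 1.436 3.095
v -0.161 1.088 2.915
v 0.022 0.796 2.724
v 0.321 0.604 2.552
v 0.689 0.542 2.425
v 1.07 0.619 2.363
v 1.407 0.822 2.375
v 1.648 1.123 2.458
f 2 1 4
f 2 4 3
f 4 1 5
f 4 5 3
f 5 1 6
f 5 6 3
f 6 1 7
f 6 7 3
f 7 1 8
f 7 8 3
f 8 1 9
f 8 9 3
f 9 1 10
f 9 10 3
f 10 1 2
f 10 2 3
f 12 11 14
f 12 14 13
f 14 11 15
f 14 15 13
f 15 11 16
f 15 16 13
f 16 11 17
f 16 17 13
f 17 11 18
f 17 18 13
f 18 11 19
f 18 19 13
f 19 11 20
f 19 20 13
f 20 11 21
f 20 21 13
f 21 11 22
f 21 22 13
f 22 11 23
f 22 23 13
f 23 11 24
f 23 24 13
f 24 11 25
f 24 25 13
f 25 11 12
f 25 12 13
f 27 26 30
f 27 30 28
f 28 30 31
f 28 31 29
f 30 26 32
f 30 32 31
f 31 32 33
f 31 33 29
f 32 26 34
f 32 34 33
f 33 34 35
f 33 35 29
f 34 26 36
f 34 36 35
f 35 36 37
f 35 37 29
f 36 26 38
f 36 38 37
f 37 38 39
f 37 39 29
f 38 26 40
f 38 40 39
f 39 40 41
f 39 41 29
f 40 26 42
f 40 42 41
f 41 42 43
f 41 43 29
f 42 26 44
f 42 44 43
f 43 44 45
f 43 45 29
f 44 26 27
f 44 27 45
f 45 27 28
f 45 28 29
f 46 83 62
f 83 57 86
f 62 86 51
f 83 86 62
f 46 62 58
f 62 51 63
f 58 63 47
f 62 63 58
f 46 58 67
f 58 47 68
f 67 68 53
f 58 68 67
f 46 67 79
f 67 53 82
f 79 82 56
f 67 82 79
f 46 79 83
f 79 56 87
f 83 87 57
f 79 87 83
f 47 63 74
f 63 51 77
f 74 77 55
f 63 77 74
f 51 86 64
f 86 57 85
f 64 85 50
f 86 85 64
f 57 87 84
f 87 56 80
f 84 80 48
f 87 80 84
f 56 82 81
f 82 53 69
f 81 69 52
f 82 69 81
f 53 68 73
f 68 47 70
f 73 70 54
f 68 70 73
f 49 75 61
f 75 55 76
f 61 76 50
f 75 76 61
f 49 61 59
f 61 50 60
f 59 60 48
f 61 60 59
f 49 59 66
f 59 48 65
f 66 65 52
f 59 65 66
f 49 66 71
f 66 52 72
f 71 72 54
f 66 72 71
f 49 71 75
f 71 54 78
f 75 78 55
f 71 78 75
f 50 76 64
f 76 55 77
f 64 77 51
f 76 77 64
f 48 60 84
f 60 50 85
f 84 85 57
f 60 85 84
f 52 65 81
f 65 48 80
f 81 80 56
f 65 80 81
f 54 72 73
f 72 52 69
f 73 69 53
f 72 69 73
f 55 78 74
f 78 54 70
f 74 70 47
f 78 70 74
f 89 88 91
f 89 91 90
f 91 88 92
f 91 92 90
f 92 88 93
f 92 93 90
f 93 88 94
f 93 94 90
f 94 88 95
f 94 95 90
f 95 88 96
f 95 96 90
f 96 88 97
f 96 97 90
f 97 88 98
f 97 98 90
f 98 88 99
f 98 99 90
f 99 88 100
f 99 100 90
f 100 88 101
f 100 101 90
f 101 88 102
f 101 102 90
f 102 88 103
f 102 103 90
f 103 88 104
f 103 104 90
f 104 88 105
f 104 105 90
f 105 88 89
f 105 89 90



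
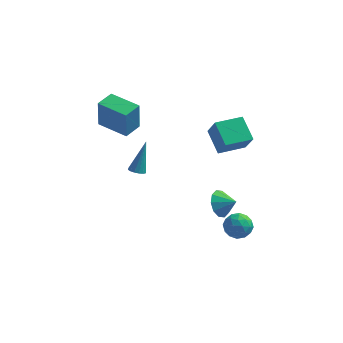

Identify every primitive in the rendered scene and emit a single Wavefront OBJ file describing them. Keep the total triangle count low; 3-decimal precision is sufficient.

v 1.971 2.769 1.988
v 1.156 3.852 2.894
v 3.283 3.785 1.955
v 2.468 4.868 2.861
v 2.512 2.112 3.259
v 1.697 3.195 4.165
v 3.824 3.128 3.226
v 3.009 4.211 4.132
v 2.347 1.762 -1.411
v 2.67 1.339 -2.162
v 3.253 1.598 -0.929
v 2.793 1.892 -2.205
v 2.745 2.396 -1.945
v 2.545 2.657 -1.482
v 2.27 2.576 -0.991
v 2.023 2.184 -0.661
v 1.901 1.631 -0.617
v 1.948 1.127 -0.877
v 2.148 0.866 -1.341
v 2.424 0.947 -1.832
v -4.904 3.494 2.709
v -4.845 3.276 4.605
v -4.432 4.57 2.818
v -4.373 4.352 4.715
v -3.127 2.728 2.565
v -3.068 2.51 4.462
v -2.655 3.804 2.675
v -2.596 3.586 4.571
v 2.905 2.065 -2.915
v 3.376 1.959 -2.175
v 3.464 0.861 -3.445
v 3.935 0.755 -2.705
v 3.057 0.663 -2.686
v 2.711 1.407 -2.359
v 4.129 1.413 -3.261
v 3.783 2.157 -2.934
v 4.132 1.555 -2.389
v 3.47 1.092 -2.034
v 3.37 1.728 -3.586
v 2.708 1.265 -3.231
v 3.092 2.118 -2.498
v 3.748 0.702 -3.122
v 3.232 0.648 -3.11
v 3.509 0.586 -2.676
v 2.701 1.793 -2.606
v 2.978 1.731 -2.172
v 2.79 0.969 -2.472
v 3.862 1.089 -3.448
v 4.139 1.027 -3.014
v 3.331 2.234 -2.944
v 3.608 2.172 -2.51
v 4.05 1.851 -3.148
v 3.813 1.818 -2.19
v 4.141 1.11 -2.501
v 4.255 1.497 -2.828
v 4.052 1.935 -2.635
v 3.424 1.545 -1.981
v 3.752 0.838 -2.292
v 3.236 0.784 -2.281
v 3.033 1.221 -2.089
v 3.868 1.308 -2.107
v 3.088 1.982 -3.328
v 3.416 1.275 -3.639
v 3.807 1.599 -3.531
v 3.604 2.036 -3.339
v 2.699 1.71 -3.119
v 3.027 1.002 -3.43
v 2.788 0.885 -2.985
v 2.585 1.323 -2.792
v 2.972 1.512 -3.513
v -2.073 0.859 1.278
v -1.797 1.227 1.058
v -1.767 1.721 3.102
v -2.045 1.317 1.057
v -2.301 1.285 1.115
v -2.495 1.139 1.217
v -2.577 0.917 1.335
v -2.523 0.68 1.439
v -2.349 0.491 1.499
v -2.101 0.4 1.5
v -1.846 0.432 1.442
v -1.651 0.579 1.34
v -1.57 0.8 1.221
v -1.623 1.037 1.118
f 2 4 1
f 5 2 1
f 1 4 3
f 3 5 1
f 2 8 4
f 6 2 5
f 6 8 2
f 4 8 3
f 7 5 3
f 3 8 7
f 7 6 5
f 8 6 7
f 10 9 12
f 10 12 11
f 12 9 13
f 12 13 11
f 13 9 14
f 13 14 11
f 14 9 15
f 14 15 11
f 15 9 16
f 15 16 11
f 16 9 17
f 16 17 11
f 17 9 18
f 17 18 11
f 18 9 19
f 18 19 11
f 19 9 20
f 19 20 11
f 20 9 10
f 20 10 11
f 22 24 21
f 25 22 21
f 21 24 23
f 23 25 21
f 22 28 24
f 26 22 25
f 26 28 22
f 24 28 23
f 27 25 23
f 23 28 27
f 27 26 25
f 28 26 27
f 29 66 45
f 66 40 69
f 45 69 34
f 66 69 45
f 29 45 41
f 45 34 46
f 41 46 30
f 45 46 41
f 29 41 50
f 41 30 51
f 50 51 36
f 41 51 50
f 29 50 62
f 50 36 65
f 62 65 39
f 50 65 62
f 29 62 66
f 62 39 70
f 66 70 40
f 62 70 66
f 30 46 57
f 46 34 60
f 57 60 38
f 46 60 57
f 34 69 47
f 69 40 68
f 47 68 33
f 69 68 47
f 40 70 67
f 70 39 63
f 67 63 31
f 70 63 67
f 39 65 64
f 65 36 52
f 64 52 35
f 65 52 64
f 36 51 56
f 51 30 53
f 56 53 37
f 51 53 56
f 32 58 44
f 58 38 59
f 44 59 33
f 58 59 44
f 32 44 42
f 44 33 43
f 42 43 31
f 44 43 42
f 32 42 49
f 42 31 48
f 49 48 35
f 42 48 49
f 32 49 54
f 49 35 55
f 54 55 37
f 49 55 54
f 32 54 58
f 54 37 61
f 58 61 38
f 54 61 58
f 33 59 47
f 59 38 60
f 47 60 34
f 59 60 47
f 31 43 67
f 43 33 68
f 67 68 40
f 43 68 67
f 35 48 64
f 48 31 63
f 64 63 39
f 48 63 64
f 37 55 56
f 55 35 52
f 56 52 36
f 55 52 56
f 38 61 57
f 61 37 53
f 57 53 30
f 61 53 57
f 72 71 74
f 72 74 73
f 74 71 75
f 74 75 73
f 75 71 76
f 75 76 73
f 76 71 77
f 76 77 73
f 77 71 78
f 77 78 73
f 78 71 79
f 78 79 73
f 79 71 80
f 79 80 73
f 80 71 81
f 80 81 73
f 81 71 82
f 81 82 73
f 82 71 83
f 82 83 73
f 83 71 84
f 83 84 73
f 84 71 72
f 84 72 73



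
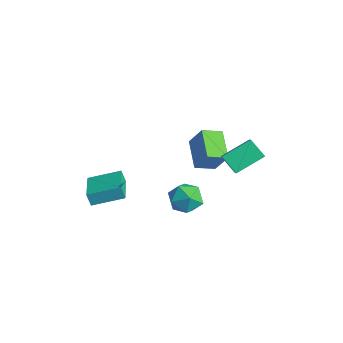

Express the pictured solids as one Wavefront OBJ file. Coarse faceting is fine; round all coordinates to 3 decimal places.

v -4.972 -4.239 -2.806
v -5.211 -4.382 -1.993
v -4.099 -2.55 -2.253
v -4.338 -2.693 -1.44
v -3.162 -5.287 -2.46
v -3.401 -5.43 -1.647
v -2.289 -3.598 -1.907
v -2.528 -3.741 -1.094
v -0.111 -1.314 -1.287
v 0.511 -0.497 -0.878
v 0.829 -2.503 -0.342
v 1.451 -1.686 0.067
v 0.391 -1.775 0.364
v -0.19 -1.04 -0.22
v 1.53 -1.96 -1
v 0.949 -1.225 -1.584
v 1.525 -0.897 -0.701
v 0.821 -0.783 0.142
v 0.519 -2.217 -1.362
v -0.185 -2.103 -0.519
v 1.07 0.547 2.357
v 1.25 2.263 3.175
v 0.158 1.057 1.487
v 0.338 2.774 2.305
v 2.042 0.846 1.515
v 2.222 2.563 2.333
v 1.13 1.357 0.645
v 1.31 3.073 1.463
v -5.143 2.261 -1.565
v -4.292 2.595 -0.085
v -4.868 3.488 -2
v -4.016 3.821 -0.52
v -3.424 1.579 -2.4
v -2.572 1.912 -0.92
v -3.148 2.805 -2.835
v -2.297 3.139 -1.355
f 2 4 1
f 5 2 1
f 1 4 3
f 3 5 1
f 2 8 4
f 6 2 5
f 6 8 2
f 4 8 3
f 7 5 3
f 3 8 7
f 7 6 5
f 8 6 7
f 9 20 14
f 9 14 10
f 9 10 16
f 9 16 19
f 9 19 20
f 10 14 18
f 14 20 13
f 20 19 11
f 19 16 15
f 16 10 17
f 12 18 13
f 12 13 11
f 12 11 15
f 12 15 17
f 12 17 18
f 13 18 14
f 11 13 20
f 15 11 19
f 17 15 16
f 18 17 10
f 22 24 21
f 25 22 21
f 21 24 23
f 23 25 21
f 22 28 24
f 26 22 25
f 26 28 22
f 24 28 23
f 27 25 23
f 23 28 27
f 27 26 25
f 28 26 27
f 30 32 29
f 33 30 29
f 29 32 31
f 31 33 29
f 30 36 32
f 34 30 33
f 34 36 30
f 32 36 31
f 35 33 31
f 31 36 35
f 35 34 33
f 36 34 35



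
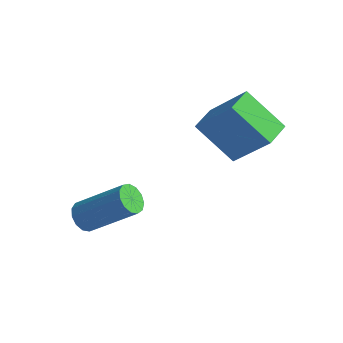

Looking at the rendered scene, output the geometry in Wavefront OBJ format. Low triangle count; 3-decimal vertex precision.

v 1.025 2.849 0.023
v -0.391 2.941 1.148
v 1.071 3.858 -0.001
v -0.345 3.95 1.123
v 2.305 2.83 1.637
v 0.889 2.922 2.761
v 2.351 3.839 1.612
v 0.935 3.931 2.737
v -2.441 -0.775 -1.193
v -2.076 -1.077 -1.509
v -0.573 -0.647 -0.183
v -0.939 -0.345 0.133
v -2.064 -0.776 -1.62
v -0.561 -0.346 -0.294
v -2.172 -0.475 -1.596
v -0.669 -0.045 -0.269
v -2.366 -0.268 -1.443
v -0.863 0.161 -0.117
v -2.583 -0.223 -1.211
v -1.08 0.207 0.115
v -2.756 -0.353 -0.974
v -1.253 0.077 0.353
v -2.829 -0.617 -0.806
v -1.326 -0.187 0.521
v -2.778 -0.931 -0.761
v -1.276 -0.501 0.566
v -2.621 -1.195 -0.853
v -1.119 -0.766 0.473
v -2.407 -1.326 -1.053
v -0.904 -0.897 0.273
v -2.204 -1.282 -1.298
v -0.701 -0.853 0.028
f 2 4 1
f 5 2 1
f 1 4 3
f 3 5 1
f 2 8 4
f 6 2 5
f 6 8 2
f 4 8 3
f 7 5 3
f 3 8 7
f 7 6 5
f 8 6 7
f 10 9 13
f 10 13 11
f 11 13 14
f 11 14 12
f 13 9 15
f 13 15 14
f 14 15 16
f 14 16 12
f 15 9 17
f 15 17 16
f 16 17 18
f 16 18 12
f 17 9 19
f 17 19 18
f 18 19 20
f 18 20 12
f 19 9 21
f 19 21 20
f 20 21 22
f 20 22 12
f 21 9 23
f 21 23 22
f 22 23 24
f 22 24 12
f 23 9 25
f 23 25 24
f 24 25 26
f 24 26 12
f 25 9 27
f 25 27 26
f 26 27 28
f 26 28 12
f 27 9 29
f 27 29 28
f 28 29 30
f 28 30 12
f 29 9 31
f 29 31 30
f 30 31 32
f 30 32 12
f 31 9 10
f 31 10 32
f 32 10 11
f 32 11 12



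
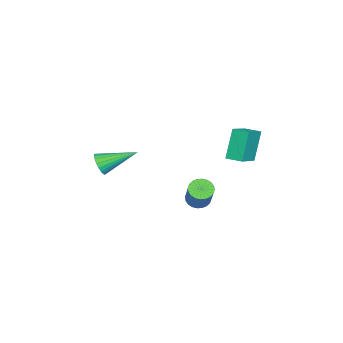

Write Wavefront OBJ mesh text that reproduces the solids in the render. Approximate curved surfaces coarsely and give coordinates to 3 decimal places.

v -2.416 2.092 2.419
v -3.196 2.31 3.982
v -2.187 2.9 2.421
v -2.967 3.118 3.983
v -0.973 1.682 3.197
v -1.753 1.9 4.759
v -0.744 2.49 3.198
v -1.524 2.708 4.761
v -3.977 -0.023 -1.663
v -3.681 0.447 -2
v -2.567 0.754 -0.594
v -2.863 0.283 -0.257
v -3.865 0.578 -1.883
v -2.751 0.885 -0.477
v -4.065 0.617 -1.733
v -2.951 0.924 -0.327
v -4.252 0.558 -1.572
v -3.138 0.865 -0.166
v -4.397 0.411 -1.425
v -3.283 0.718 -0.019
v -4.479 0.198 -1.314
v -3.365 0.505 0.092
v -4.483 -0.049 -1.256
v -3.369 0.258 0.15
v -4.411 -0.292 -1.261
v -3.297 0.015 0.146
v -4.273 -0.494 -1.326
v -3.159 -0.187 0.08
v -4.089 -0.625 -1.443
v -2.975 -0.318 -0.037
v -3.889 -0.664 -1.593
v -2.775 -0.357 -0.187
v -3.702 -0.605 -1.754
v -2.588 -0.298 -0.348
v -3.557 -0.458 -1.901
v -2.443 -0.151 -0.495
v -3.475 -0.245 -2.012
v -2.361 0.062 -0.606
v -3.471 0.002 -2.07
v -2.357 0.309 -0.664
v -3.543 0.245 -2.066
v -2.429 0.552 -0.659
v -2.629 -4.643 1.171
v -2.275 -4.819 1.725
v -2.991 -2.857 1.969
v -2.075 -4.705 1.56
v -1.97 -4.58 1.329
v -1.98 -4.467 1.07
v -2.102 -4.384 0.829
v -2.314 -4.345 0.647
v -2.582 -4.359 0.555
v -2.857 -4.421 0.57
v -3.093 -4.522 0.689
v -3.248 -4.644 0.891
v -3.297 -4.766 1.142
v -3.23 -4.866 1.397
v -3.059 -4.928 1.614
v -2.813 -4.941 1.754
v -2.536 -4.902 1.793
f 2 4 1
f 5 2 1
f 1 4 3
f 3 5 1
f 2 8 4
f 6 2 5
f 6 8 2
f 4 8 3
f 7 5 3
f 3 8 7
f 7 6 5
f 8 6 7
f 10 9 13
f 10 13 11
f 11 13 14
f 11 14 12
f 13 9 15
f 13 15 14
f 14 15 16
f 14 16 12
f 15 9 17
f 15 17 16
f 16 17 18
f 16 18 12
f 17 9 19
f 17 19 18
f 18 19 20
f 18 20 12
f 19 9 21
f 19 21 20
f 20 21 22
f 20 22 12
f 21 9 23
f 21 23 22
f 22 23 24
f 22 24 12
f 23 9 25
f 23 25 24
f 24 25 26
f 24 26 12
f 25 9 27
f 25 27 26
f 26 27 28
f 26 28 12
f 27 9 29
f 27 29 28
f 28 29 30
f 28 30 12
f 29 9 31
f 29 31 30
f 30 31 32
f 30 32 12
f 31 9 33
f 31 33 32
f 32 33 34
f 32 34 12
f 33 9 35
f 33 35 34
f 34 35 36
f 34 36 12
f 35 9 37
f 35 37 36
f 36 37 38
f 36 38 12
f 37 9 39
f 37 39 38
f 38 39 40
f 38 40 12
f 39 9 41
f 39 41 40
f 40 41 42
f 40 42 12
f 41 9 10
f 41 10 42
f 42 10 11
f 42 11 12
f 44 43 46
f 44 46 45
f 46 43 47
f 46 47 45
f 47 43 48
f 47 48 45
f 48 43 49
f 48 49 45
f 49 43 50
f 49 50 45
f 50 43 51
f 50 51 45
f 51 43 52
f 51 52 45
f 52 43 53
f 52 53 45
f 53 43 54
f 53 54 45
f 54 43 55
f 54 55 45
f 55 43 56
f 55 56 45
f 56 43 57
f 56 57 45
f 57 43 58
f 57 58 45
f 58 43 59
f 58 59 45
f 59 43 44
f 59 44 45



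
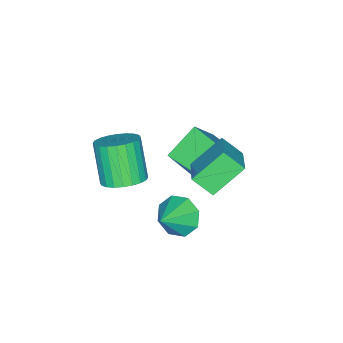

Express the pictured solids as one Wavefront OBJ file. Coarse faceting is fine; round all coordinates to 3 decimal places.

v 0.603 3.263 -0.365
v 0.815 2.362 0.383
v 1.928 4.191 0.378
v 2.14 3.29 1.126
v 1.8 2.53 -1.586
v 2.012 1.629 -0.838
v 3.125 3.458 -0.843
v 3.337 2.557 -0.095
v 3.238 1.852 -3.276
v 3.805 1.743 -4.105
v 4.542 1.848 -2.384
v 3.684 2.485 -3.925
v 3.302 2.856 -3.365
v 2.882 2.639 -2.753
v 2.671 1.961 -2.448
v 2.792 1.219 -2.628
v 3.175 0.848 -3.188
v 3.594 1.065 -3.8
v 2.997 -1.039 -2.775
v 3.947 -1.251 -2.504
v 3.252 -2.093 -0.733
v 2.303 -1.881 -1.005
v 3.901 -0.891 -2.35
v 3.207 -1.733 -0.58
v 3.719 -0.554 -2.261
v 3.024 -1.396 -0.491
v 3.426 -0.29 -2.251
v 2.732 -1.132 -0.48
v 3.068 -0.14 -2.32
v 2.374 -0.982 -0.549
v 2.699 -0.127 -2.459
v 2.005 -0.969 -0.688
v 2.376 -0.253 -2.645
v 1.682 -1.095 -0.875
v 2.147 -0.499 -2.852
v 1.453 -1.341 -1.081
v 2.048 -0.827 -3.047
v 1.353 -1.669 -1.276
v 2.093 -1.187 -3.2
v 1.399 -2.029 -1.43
v 2.276 -1.524 -3.289
v 1.581 -2.366 -1.519
v 2.568 -1.788 -3.3
v 1.874 -2.63 -1.529
v 2.926 -1.938 -3.231
v 2.232 -2.78 -1.46
v 3.295 -1.951 -3.092
v 2.601 -2.793 -1.321
v 3.618 -1.825 -2.905
v 2.924 -2.667 -1.135
v 3.847 -1.579 -2.699
v 3.153 -2.421 -0.928
v 1.12 -1.932 -4.152
v 1.557 -1.747 -4.917
v 2.08 -2.528 -3.748
v 1.654 -1.264 -4.434
v 1.437 -1.173 -3.787
v 1.035 -1.526 -3.353
v 0.683 -2.117 -3.388
v 0.587 -2.6 -3.87
v 0.803 -2.691 -4.518
v 1.205 -2.338 -4.951
v 0.204 0.257 -3.297
v -1.152 0.7 -2.166
v 0.756 2.126 -3.367
v -0.599 2.569 -2.236
v 1.279 -0.009 -1.904
v -0.076 0.434 -0.773
v 1.832 1.86 -1.974
v 0.476 2.303 -0.843
f 2 4 1
f 5 2 1
f 1 4 3
f 3 5 1
f 2 8 4
f 6 2 5
f 6 8 2
f 4 8 3
f 7 5 3
f 3 8 7
f 7 6 5
f 8 6 7
f 10 9 12
f 10 12 11
f 12 9 13
f 12 13 11
f 13 9 14
f 13 14 11
f 14 9 15
f 14 15 11
f 15 9 16
f 15 16 11
f 16 9 17
f 16 17 11
f 17 9 18
f 17 18 11
f 18 9 10
f 18 10 11
f 20 19 23
f 20 23 21
f 21 23 24
f 21 24 22
f 23 19 25
f 23 25 24
f 24 25 26
f 24 26 22
f 25 19 27
f 25 27 26
f 26 27 28
f 26 28 22
f 27 19 29
f 27 29 28
f 28 29 30
f 28 30 22
f 29 19 31
f 29 31 30
f 30 31 32
f 30 32 22
f 31 19 33
f 31 33 32
f 32 33 34
f 32 34 22
f 33 19 35
f 33 35 34
f 34 35 36
f 34 36 22
f 35 19 37
f 35 37 36
f 36 37 38
f 36 38 22
f 37 19 39
f 37 39 38
f 38 39 40
f 38 40 22
f 39 19 41
f 39 41 40
f 40 41 42
f 40 42 22
f 41 19 43
f 41 43 42
f 42 43 44
f 42 44 22
f 43 19 45
f 43 45 44
f 44 45 46
f 44 46 22
f 45 19 47
f 45 47 46
f 46 47 48
f 46 48 22
f 47 19 49
f 47 49 48
f 48 49 50
f 48 50 22
f 49 19 51
f 49 51 50
f 50 51 52
f 50 52 22
f 51 19 20
f 51 20 52
f 52 20 21
f 52 21 22
f 54 53 56
f 54 56 55
f 56 53 57
f 56 57 55
f 57 53 58
f 57 58 55
f 58 53 59
f 58 59 55
f 59 53 60
f 59 60 55
f 60 53 61
f 60 61 55
f 61 53 62
f 61 62 55
f 62 53 54
f 62 54 55
f 64 66 63
f 67 64 63
f 63 66 65
f 65 67 63
f 64 70 66
f 68 64 67
f 68 70 64
f 66 70 65
f 69 67 65
f 65 70 69
f 69 68 67
f 70 68 69



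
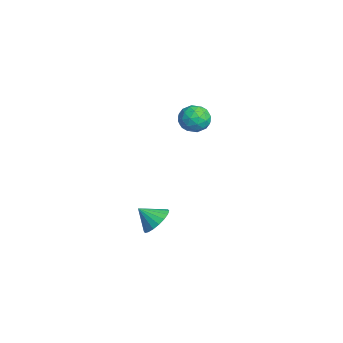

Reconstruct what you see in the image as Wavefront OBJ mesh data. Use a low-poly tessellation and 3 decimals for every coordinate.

v -3.181 2.593 1.632
v -2.842 3.155 1.026
v -2.018 1.745 1.494
v -1.679 2.307 0.888
v -1.739 2.556 1.744
v -2.458 3.081 1.829
v -2.402 1.819 0.691
v -3.121 2.344 0.776
v -2.361 2.677 0.444
v -1.951 3.133 1.095
v -2.909 1.767 1.425
v -2.499 2.223 2.076
v -3.114 2.949 1.341
v -1.746 1.951 1.179
v -1.782 2.098 1.682
v -1.583 2.428 1.326
v -2.888 2.905 1.813
v -2.689 3.235 1.457
v -2.041 2.883 1.879
v -2.171 1.665 1.063
v -1.972 1.995 0.707
v -3.277 2.472 1.194
v -3.078 2.802 0.838
v -2.819 2.017 0.641
v -2.632 2.998 0.642
v -1.948 2.499 0.562
v -2.373 2.213 0.446
v -2.795 2.521 0.496
v -2.391 3.266 1.025
v -1.707 2.767 0.944
v -1.743 2.914 1.447
v -2.165 3.222 1.497
v -2.108 2.985 0.683
v -3.153 2.133 1.576
v -2.469 1.634 1.495
v -2.695 1.678 1.023
v -3.117 1.986 1.073
v -2.912 2.401 1.958
v -2.228 1.902 1.878
v -2.065 2.379 2.024
v -2.487 2.687 2.074
v -2.752 1.915 1.837
v 3.97 -0.646 -1.694
v 4.322 -0.175 -1.053
v 3.65 -1.454 -0.926
v 3.958 -0.044 -1.066
v 3.596 -0.032 -1.204
v 3.309 -0.141 -1.439
v 3.152 -0.351 -1.725
v 3.158 -0.619 -2.004
v 3.324 -0.892 -2.222
v 3.618 -1.117 -2.336
v 3.982 -1.248 -2.322
v 4.344 -1.26 -2.184
v 4.631 -1.151 -1.949
v 4.788 -0.941 -1.664
v 4.783 -0.673 -1.384
v 4.616 -0.4 -1.166
f 1 38 17
f 38 12 41
f 17 41 6
f 38 41 17
f 1 17 13
f 17 6 18
f 13 18 2
f 17 18 13
f 1 13 22
f 13 2 23
f 22 23 8
f 13 23 22
f 1 22 34
f 22 8 37
f 34 37 11
f 22 37 34
f 1 34 38
f 34 11 42
f 38 42 12
f 34 42 38
f 2 18 29
f 18 6 32
f 29 32 10
f 18 32 29
f 6 41 19
f 41 12 40
f 19 40 5
f 41 40 19
f 12 42 39
f 42 11 35
f 39 35 3
f 42 35 39
f 11 37 36
f 37 8 24
f 36 24 7
f 37 24 36
f 8 23 28
f 23 2 25
f 28 25 9
f 23 25 28
f 4 30 16
f 30 10 31
f 16 31 5
f 30 31 16
f 4 16 14
f 16 5 15
f 14 15 3
f 16 15 14
f 4 14 21
f 14 3 20
f 21 20 7
f 14 20 21
f 4 21 26
f 21 7 27
f 26 27 9
f 21 27 26
f 4 26 30
f 26 9 33
f 30 33 10
f 26 33 30
f 5 31 19
f 31 10 32
f 19 32 6
f 31 32 19
f 3 15 39
f 15 5 40
f 39 40 12
f 15 40 39
f 7 20 36
f 20 3 35
f 36 35 11
f 20 35 36
f 9 27 28
f 27 7 24
f 28 24 8
f 27 24 28
f 10 33 29
f 33 9 25
f 29 25 2
f 33 25 29
f 44 43 46
f 44 46 45
f 46 43 47
f 46 47 45
f 47 43 48
f 47 48 45
f 48 43 49
f 48 49 45
f 49 43 50
f 49 50 45
f 50 43 51
f 50 51 45
f 51 43 52
f 51 52 45
f 52 43 53
f 52 53 45
f 53 43 54
f 53 54 45
f 54 43 55
f 54 55 45
f 55 43 56
f 55 56 45
f 56 43 57
f 56 57 45
f 57 43 58
f 57 58 45
f 58 43 44
f 58 44 45



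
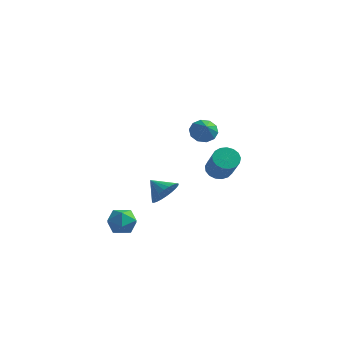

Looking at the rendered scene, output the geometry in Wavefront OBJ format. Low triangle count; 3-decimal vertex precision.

v 1.332 3.465 -0.914
v 1.901 3.371 -1.361
v 2.817 2.402 0.006
v 2.248 2.495 0.454
v 1.973 3.671 -1.196
v 2.888 2.701 0.171
v 1.898 3.924 -0.967
v 2.813 2.954 0.4
v 1.693 4.071 -0.725
v 2.609 3.101 0.642
v 1.405 4.08 -0.527
v 2.321 3.11 0.84
v 1.101 3.947 -0.417
v 2.017 2.978 0.95
v 0.85 3.705 -0.421
v 1.766 2.735 0.947
v 0.709 3.407 -0.537
v 1.625 2.437 0.83
v 0.711 3.123 -0.74
v 1.627 2.153 0.627
v 0.855 2.917 -0.983
v 1.771 1.947 0.384
v 1.109 2.836 -1.21
v 2.024 1.866 0.157
v 1.413 2.9 -1.369
v 2.329 1.93 -0.002
v 1.699 3.093 -1.423
v 2.615 2.123 -0.056
v 2.016 -3.293 0.482
v 2.481 -3.307 1.182
v 1.124 -3.167 1.078
v 2.48 -2.987 1.112
v 2.408 -2.713 0.947
v 2.277 -2.528 0.711
v 2.106 -2.459 0.44
v 1.921 -2.517 0.176
v 1.751 -2.693 -0.042
v 1.621 -2.96 -0.18
v 1.551 -3.279 -0.217
v 1.552 -3.599 -0.148
v 1.624 -3.873 0.018
v 1.756 -4.058 0.254
v 1.927 -4.127 0.525
v 2.111 -4.069 0.789
v 2.282 -3.893 1.007
v 2.411 -3.625 1.145
v -0.266 -2.128 -2.63
v 0.089 -2.725 -2.12
v -1.469 -2.835 -2.62
v -1.114 -3.432 -2.11
v -1.267 -2.641 -1.805
v -0.524 -2.204 -1.811
v -0.856 -3.356 -2.929
v -0.113 -2.919 -2.935
v -0.275 -3.484 -2.305
v -0.529 -3.042 -1.61
v -0.851 -2.518 -3.13
v -1.105 -2.076 -2.435
v 2.411 -0.247 3.472
v 2.724 -0.538 2.905
v 3.009 -1.073 4.228
v 2.983 -0.216 3.053
v 3.023 0.095 3.36
v 2.829 0.275 3.71
v 2.476 0.256 3.969
v 2.097 0.044 4.039
v 1.838 -0.278 3.891
v 1.798 -0.588 3.584
v 1.992 -0.768 3.234
v 2.345 -0.749 2.975
f 2 1 5
f 2 5 3
f 3 5 6
f 3 6 4
f 5 1 7
f 5 7 6
f 6 7 8
f 6 8 4
f 7 1 9
f 7 9 8
f 8 9 10
f 8 10 4
f 9 1 11
f 9 11 10
f 10 11 12
f 10 12 4
f 11 1 13
f 11 13 12
f 12 13 14
f 12 14 4
f 13 1 15
f 13 15 14
f 14 15 16
f 14 16 4
f 15 1 17
f 15 17 16
f 16 17 18
f 16 18 4
f 17 1 19
f 17 19 18
f 18 19 20
f 18 20 4
f 19 1 21
f 19 21 20
f 20 21 22
f 20 22 4
f 21 1 23
f 21 23 22
f 22 23 24
f 22 24 4
f 23 1 25
f 23 25 24
f 24 25 26
f 24 26 4
f 25 1 27
f 25 27 26
f 26 27 28
f 26 28 4
f 27 1 2
f 27 2 28
f 28 2 3
f 28 3 4
f 30 29 32
f 30 32 31
f 32 29 33
f 32 33 31
f 33 29 34
f 33 34 31
f 34 29 35
f 34 35 31
f 35 29 36
f 35 36 31
f 36 29 37
f 36 37 31
f 37 29 38
f 37 38 31
f 38 29 39
f 38 39 31
f 39 29 40
f 39 40 31
f 40 29 41
f 40 41 31
f 41 29 42
f 41 42 31
f 42 29 43
f 42 43 31
f 43 29 44
f 43 44 31
f 44 29 45
f 44 45 31
f 45 29 46
f 45 46 31
f 46 29 30
f 46 30 31
f 47 58 52
f 47 52 48
f 47 48 54
f 47 54 57
f 47 57 58
f 48 52 56
f 52 58 51
f 58 57 49
f 57 54 53
f 54 48 55
f 50 56 51
f 50 51 49
f 50 49 53
f 50 53 55
f 50 55 56
f 51 56 52
f 49 51 58
f 53 49 57
f 55 53 54
f 56 55 48
f 60 59 62
f 60 62 61
f 62 59 63
f 62 63 61
f 63 59 64
f 63 64 61
f 64 59 65
f 64 65 61
f 65 59 66
f 65 66 61
f 66 59 67
f 66 67 61
f 67 59 68
f 67 68 61
f 68 59 69
f 68 69 61
f 69 59 70
f 69 70 61
f 70 59 60
f 70 60 61



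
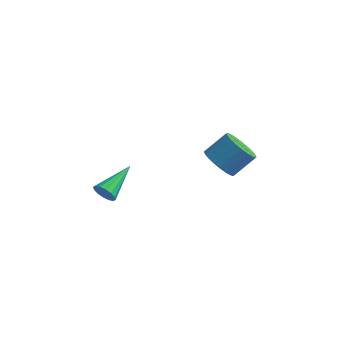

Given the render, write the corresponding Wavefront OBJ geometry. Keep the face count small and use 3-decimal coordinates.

v -2.959 -4.294 -0.89
v -2.754 -4.524 -0.387
v -2.641 -2.526 -0.21
v -2.509 -4.498 -0.567
v -2.385 -4.418 -0.835
v -2.414 -4.304 -1.117
v -2.59 -4.188 -1.338
v -2.864 -4.1 -1.439
v -3.164 -4.064 -1.393
v -3.409 -4.089 -1.212
v -3.533 -4.169 -0.945
v -3.503 -4.283 -0.663
v -3.328 -4.4 -0.442
v -3.053 -4.488 -0.341
v 2.135 -3.607 2.456
v 2.854 -4.079 2.327
v 3.504 -3.326 3.195
v 2.785 -2.853 3.324
v 2.89 -3.838 2.091
v 3.54 -3.085 2.958
v 2.811 -3.561 1.91
v 3.461 -2.808 2.778
v 2.629 -3.292 1.813
v 3.279 -2.539 2.68
v 2.371 -3.07 1.813
v 3.022 -2.317 2.681
v 2.078 -2.93 1.912
v 2.729 -2.177 2.779
v 1.794 -2.893 2.093
v 2.444 -2.14 2.96
v 1.561 -2.965 2.33
v 2.211 -2.212 3.197
v 1.416 -3.134 2.585
v 2.066 -2.381 3.453
v 1.38 -3.375 2.822
v 2.03 -2.622 3.689
v 1.459 -3.652 3.002
v 2.109 -2.899 3.87
v 1.641 -3.921 3.1
v 2.291 -3.168 3.967
v 1.898 -4.143 3.099
v 2.549 -3.39 3.967
v 2.191 -4.283 3.001
v 2.842 -3.53 3.868
v 2.476 -4.32 2.82
v 3.126 -3.567 3.687
v 2.709 -4.248 2.583
v 3.359 -3.495 3.45
f 2 1 4
f 2 4 3
f 4 1 5
f 4 5 3
f 5 1 6
f 5 6 3
f 6 1 7
f 6 7 3
f 7 1 8
f 7 8 3
f 8 1 9
f 8 9 3
f 9 1 10
f 9 10 3
f 10 1 11
f 10 11 3
f 11 1 12
f 11 12 3
f 12 1 13
f 12 13 3
f 13 1 14
f 13 14 3
f 14 1 2
f 14 2 3
f 16 15 19
f 16 19 17
f 17 19 20
f 17 20 18
f 19 15 21
f 19 21 20
f 20 21 22
f 20 22 18
f 21 15 23
f 21 23 22
f 22 23 24
f 22 24 18
f 23 15 25
f 23 25 24
f 24 25 26
f 24 26 18
f 25 15 27
f 25 27 26
f 26 27 28
f 26 28 18
f 27 15 29
f 27 29 28
f 28 29 30
f 28 30 18
f 29 15 31
f 29 31 30
f 30 31 32
f 30 32 18
f 31 15 33
f 31 33 32
f 32 33 34
f 32 34 18
f 33 15 35
f 33 35 34
f 34 35 36
f 34 36 18
f 35 15 37
f 35 37 36
f 36 37 38
f 36 38 18
f 37 15 39
f 37 39 38
f 38 39 40
f 38 40 18
f 39 15 41
f 39 41 40
f 40 41 42
f 40 42 18
f 41 15 43
f 41 43 42
f 42 43 44
f 42 44 18
f 43 15 45
f 43 45 44
f 44 45 46
f 44 46 18
f 45 15 47
f 45 47 46
f 46 47 48
f 46 48 18
f 47 15 16
f 47 16 48
f 48 16 17
f 48 17 18



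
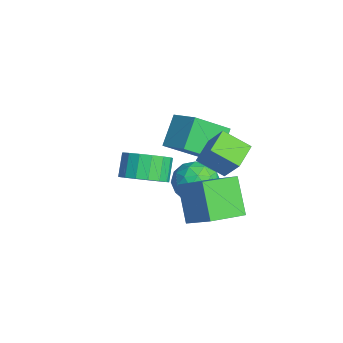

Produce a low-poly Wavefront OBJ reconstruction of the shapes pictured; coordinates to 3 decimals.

v 0.255 0.415 -1.054
v -0.97 0.349 0.41
v -0.514 2.056 -1.624
v -1.739 1.991 -0.16
v 1.259 1.189 -0.18
v 0.034 1.124 1.284
v 0.49 2.831 -0.75
v -0.735 2.765 0.714
v 1.368 -1.518 3.003
v 2.148 -1.483 3.627
v 1.453 -1.187 4.481
v 0.672 -1.222 3.857
v 2.122 -1.038 3.452
v 1.426 -0.742 4.305
v 1.923 -0.704 3.173
v 1.227 -0.408 4.027
v 1.597 -0.556 2.856
v 0.901 -0.26 3.709
v 1.218 -0.628 2.572
v 0.522 -0.332 3.426
v 0.874 -0.904 2.388
v 0.178 -0.608 3.241
v 0.642 -1.321 2.344
v -0.053 -1.025 3.197
v 0.577 -1.783 2.451
v -0.118 -1.487 3.304
v 0.694 -2.184 2.685
v -0.002 -1.888 3.538
v 0.964 -2.433 2.992
v 0.268 -2.137 3.845
v 1.327 -2.472 3.301
v 0.631 -2.176 4.154
v 1.699 -2.292 3.542
v 1.004 -1.996 4.396
v 1.996 -1.935 3.66
v 1.3 -1.639 4.513
v -4.349 0.887 2.119
v -3.201 1.546 2.71
v -4.633 2.46 0.917
v -3.484 3.119 1.508
v -3.376 0.201 0.992
v -2.227 0.86 1.583
v -3.659 1.774 -0.21
v -2.511 2.433 0.381
v -2.095 1.965 -0.26
v -1.619 1.331 -1.012
v -3.681 1.589 -0.948
v -3.205 0.955 -1.7
v -3.21 0.648 -0.651
v -2.23 0.88 -0.226
v -3.07 2.04 -1.734
v -2.09 2.272 -1.309
v -2.221 1.377 -1.924
v -2.308 0.517 -1.254
v -2.992 2.403 -0.706
v -3.079 1.543 -0.036
v -1.718 1.681 -0.575
v -3.582 1.239 -1.385
v -3.586 1.059 -0.768
v -3.305 0.686 -1.21
v -2.077 1.416 -0.113
v -1.797 1.043 -0.555
v -2.733 0.642 -0.343
v -3.503 1.877 -1.405
v -3.223 1.504 -1.847
v -1.995 2.234 -0.75
v -1.714 1.861 -1.192
v -2.567 2.278 -1.617
v -1.791 1.335 -1.554
v -2.724 1.114 -1.958
v -2.644 1.752 -1.978
v -2.068 1.889 -1.728
v -1.843 0.83 -1.16
v -2.775 0.609 -1.565
v -2.778 0.428 -0.948
v -2.202 0.565 -0.698
v -2.196 0.857 -1.696
v -2.525 2.311 -0.395
v -3.457 2.09 -0.8
v -3.098 2.355 -1.262
v -2.522 2.492 -1.012
v -2.576 1.806 -0.002
v -3.509 1.585 -0.406
v -3.232 1.031 -0.232
v -2.656 1.168 0.018
v -3.104 2.063 -0.264
v 1.116 1.76 2.423
v 0.589 0.726 3.132
v 0.195 2.465 2.765
v -0.333 1.432 3.474
v 1.853 2.168 3.566
v 1.325 1.135 4.275
v 0.931 2.874 3.908
v 0.404 1.84 4.617
f 2 4 1
f 5 2 1
f 1 4 3
f 3 5 1
f 2 8 4
f 6 2 5
f 6 8 2
f 4 8 3
f 7 5 3
f 3 8 7
f 7 6 5
f 8 6 7
f 10 9 13
f 10 13 11
f 11 13 14
f 11 14 12
f 13 9 15
f 13 15 14
f 14 15 16
f 14 16 12
f 15 9 17
f 15 17 16
f 16 17 18
f 16 18 12
f 17 9 19
f 17 19 18
f 18 19 20
f 18 20 12
f 19 9 21
f 19 21 20
f 20 21 22
f 20 22 12
f 21 9 23
f 21 23 22
f 22 23 24
f 22 24 12
f 23 9 25
f 23 25 24
f 24 25 26
f 24 26 12
f 25 9 27
f 25 27 26
f 26 27 28
f 26 28 12
f 27 9 29
f 27 29 28
f 28 29 30
f 28 30 12
f 29 9 31
f 29 31 30
f 30 31 32
f 30 32 12
f 31 9 33
f 31 33 32
f 32 33 34
f 32 34 12
f 33 9 35
f 33 35 34
f 34 35 36
f 34 36 12
f 35 9 10
f 35 10 36
f 36 10 11
f 36 11 12
f 38 40 37
f 41 38 37
f 37 40 39
f 39 41 37
f 38 44 40
f 42 38 41
f 42 44 38
f 40 44 39
f 43 41 39
f 39 44 43
f 43 42 41
f 44 42 43
f 45 82 61
f 82 56 85
f 61 85 50
f 82 85 61
f 45 61 57
f 61 50 62
f 57 62 46
f 61 62 57
f 45 57 66
f 57 46 67
f 66 67 52
f 57 67 66
f 45 66 78
f 66 52 81
f 78 81 55
f 66 81 78
f 45 78 82
f 78 55 86
f 82 86 56
f 78 86 82
f 46 62 73
f 62 50 76
f 73 76 54
f 62 76 73
f 50 85 63
f 85 56 84
f 63 84 49
f 85 84 63
f 56 86 83
f 86 55 79
f 83 79 47
f 86 79 83
f 55 81 80
f 81 52 68
f 80 68 51
f 81 68 80
f 52 67 72
f 67 46 69
f 72 69 53
f 67 69 72
f 48 74 60
f 74 54 75
f 60 75 49
f 74 75 60
f 48 60 58
f 60 49 59
f 58 59 47
f 60 59 58
f 48 58 65
f 58 47 64
f 65 64 51
f 58 64 65
f 48 65 70
f 65 51 71
f 70 71 53
f 65 71 70
f 48 70 74
f 70 53 77
f 74 77 54
f 70 77 74
f 49 75 63
f 75 54 76
f 63 76 50
f 75 76 63
f 47 59 83
f 59 49 84
f 83 84 56
f 59 84 83
f 51 64 80
f 64 47 79
f 80 79 55
f 64 79 80
f 53 71 72
f 71 51 68
f 72 68 52
f 71 68 72
f 54 77 73
f 77 53 69
f 73 69 46
f 77 69 73
f 88 90 87
f 91 88 87
f 87 90 89
f 89 91 87
f 88 94 90
f 92 88 91
f 92 94 88
f 90 94 89
f 93 91 89
f 89 94 93
f 93 92 91
f 94 92 93

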